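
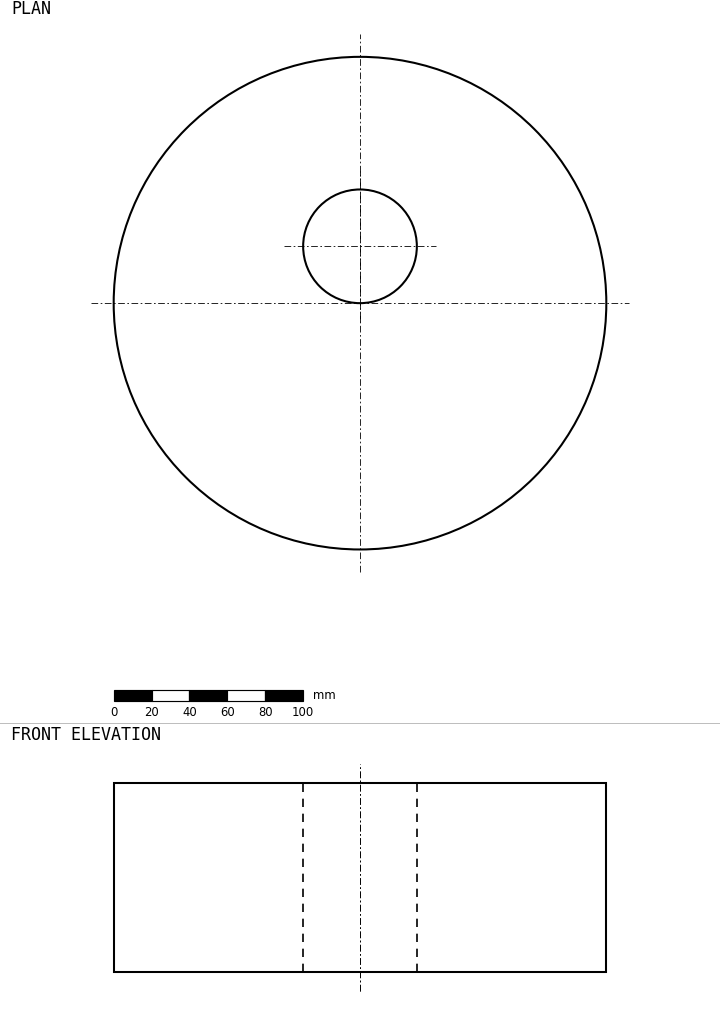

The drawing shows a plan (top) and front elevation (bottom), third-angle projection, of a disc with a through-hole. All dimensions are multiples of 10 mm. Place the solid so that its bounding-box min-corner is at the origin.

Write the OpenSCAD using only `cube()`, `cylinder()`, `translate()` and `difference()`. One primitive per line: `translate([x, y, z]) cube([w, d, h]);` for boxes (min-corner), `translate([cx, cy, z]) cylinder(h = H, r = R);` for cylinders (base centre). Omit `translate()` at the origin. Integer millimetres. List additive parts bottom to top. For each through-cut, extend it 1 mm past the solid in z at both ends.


difference() {
  translate([130, 130, 0]) cylinder(h = 100, r = 130);
  translate([130, 160, -1]) cylinder(h = 102, r = 30);
}


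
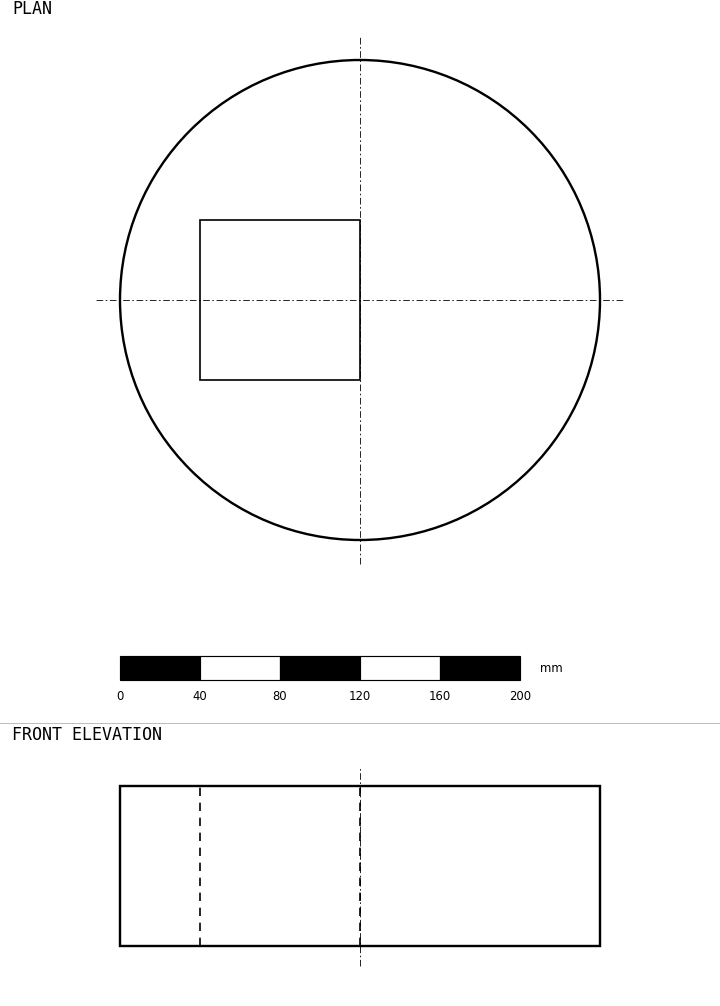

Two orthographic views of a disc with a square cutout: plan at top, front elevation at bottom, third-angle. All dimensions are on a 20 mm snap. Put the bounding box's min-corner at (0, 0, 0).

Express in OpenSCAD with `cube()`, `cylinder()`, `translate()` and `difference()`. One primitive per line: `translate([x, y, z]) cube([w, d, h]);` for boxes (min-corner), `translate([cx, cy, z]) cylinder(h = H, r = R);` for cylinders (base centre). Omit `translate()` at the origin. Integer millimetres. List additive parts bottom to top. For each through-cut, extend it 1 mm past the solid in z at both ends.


difference() {
  translate([120, 120, 0]) cylinder(h = 80, r = 120);
  translate([40, 80, -1]) cube([80, 80, 82]);
}


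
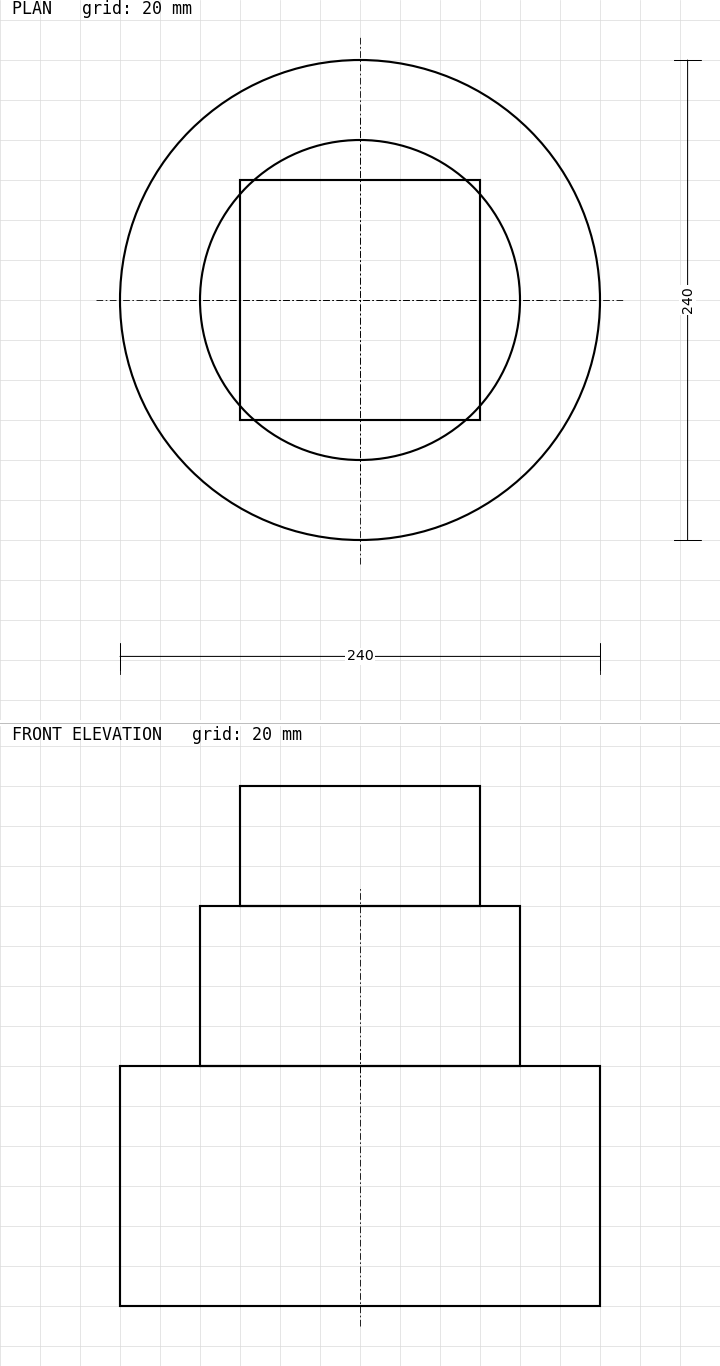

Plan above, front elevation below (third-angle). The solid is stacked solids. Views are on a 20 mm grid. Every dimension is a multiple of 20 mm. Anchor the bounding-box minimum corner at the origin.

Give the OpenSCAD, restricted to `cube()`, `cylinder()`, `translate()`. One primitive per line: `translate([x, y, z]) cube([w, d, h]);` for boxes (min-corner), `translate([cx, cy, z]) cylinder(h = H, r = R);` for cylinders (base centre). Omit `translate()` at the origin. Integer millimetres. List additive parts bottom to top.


translate([120, 120, 0]) cylinder(h = 120, r = 120);
translate([120, 120, 120]) cylinder(h = 80, r = 80);
translate([60, 60, 200]) cube([120, 120, 60]);


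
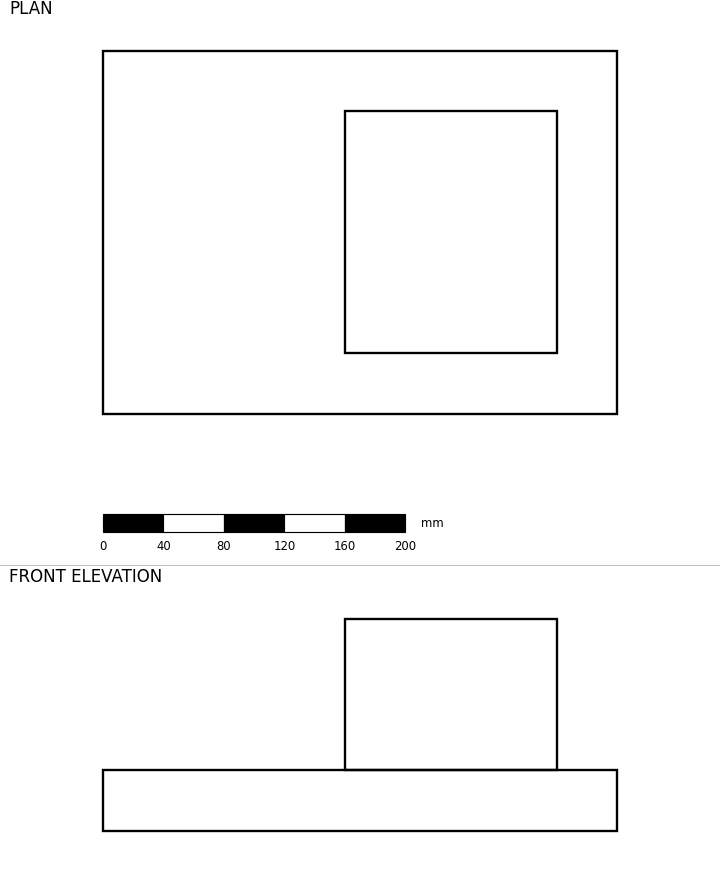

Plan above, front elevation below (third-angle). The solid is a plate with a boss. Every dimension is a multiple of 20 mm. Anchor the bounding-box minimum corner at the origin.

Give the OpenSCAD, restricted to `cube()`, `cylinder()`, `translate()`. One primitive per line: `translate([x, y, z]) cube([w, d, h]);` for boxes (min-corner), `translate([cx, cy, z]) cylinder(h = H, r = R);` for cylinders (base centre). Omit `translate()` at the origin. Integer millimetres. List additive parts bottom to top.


cube([340, 240, 40]);
translate([160, 40, 40]) cube([140, 160, 100]);


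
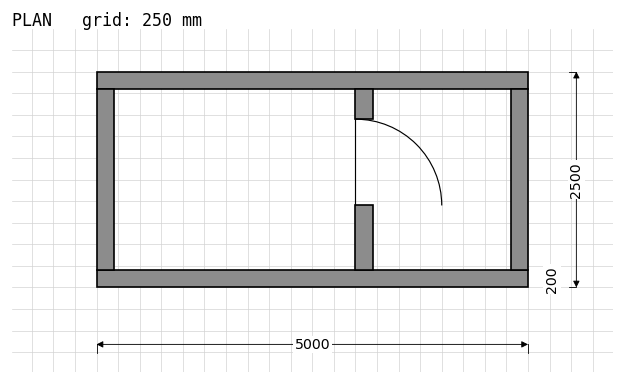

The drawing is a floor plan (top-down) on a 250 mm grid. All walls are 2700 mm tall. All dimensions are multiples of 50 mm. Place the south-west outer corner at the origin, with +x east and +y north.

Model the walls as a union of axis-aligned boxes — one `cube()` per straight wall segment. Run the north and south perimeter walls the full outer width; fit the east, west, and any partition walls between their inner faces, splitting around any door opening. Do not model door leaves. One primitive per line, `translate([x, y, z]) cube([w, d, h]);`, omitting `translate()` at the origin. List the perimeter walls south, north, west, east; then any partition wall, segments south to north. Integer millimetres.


cube([5000, 200, 2700]);
translate([0, 2300, 0]) cube([5000, 200, 2700]);
translate([0, 200, 0]) cube([200, 2100, 2700]);
translate([4800, 200, 0]) cube([200, 2100, 2700]);
translate([3000, 200, 0]) cube([200, 750, 2700]);
translate([3000, 1950, 0]) cube([200, 350, 2700]);


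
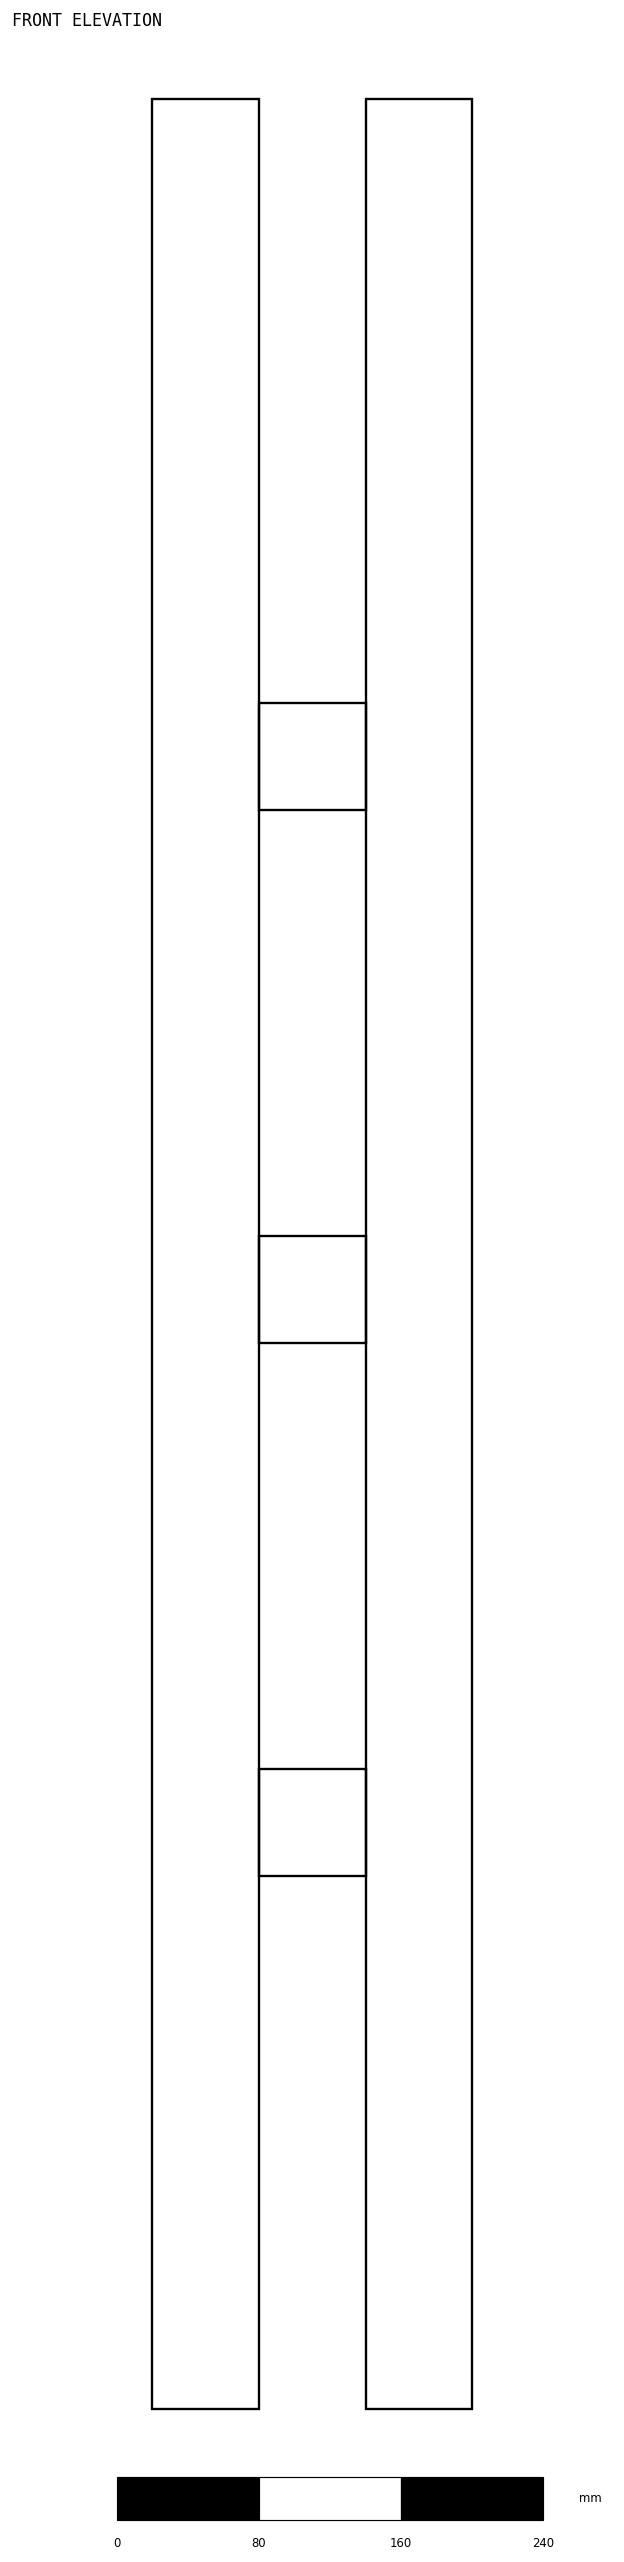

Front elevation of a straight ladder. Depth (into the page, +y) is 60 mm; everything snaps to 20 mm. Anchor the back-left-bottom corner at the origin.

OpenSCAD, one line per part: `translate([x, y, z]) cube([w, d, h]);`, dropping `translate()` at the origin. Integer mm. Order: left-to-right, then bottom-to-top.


cube([60, 60, 1300]);
translate([60, 0, 300]) cube([60, 60, 60]);
translate([60, 0, 600]) cube([60, 60, 60]);
translate([60, 0, 900]) cube([60, 60, 60]);
translate([120, 0, 0]) cube([60, 60, 1300]);


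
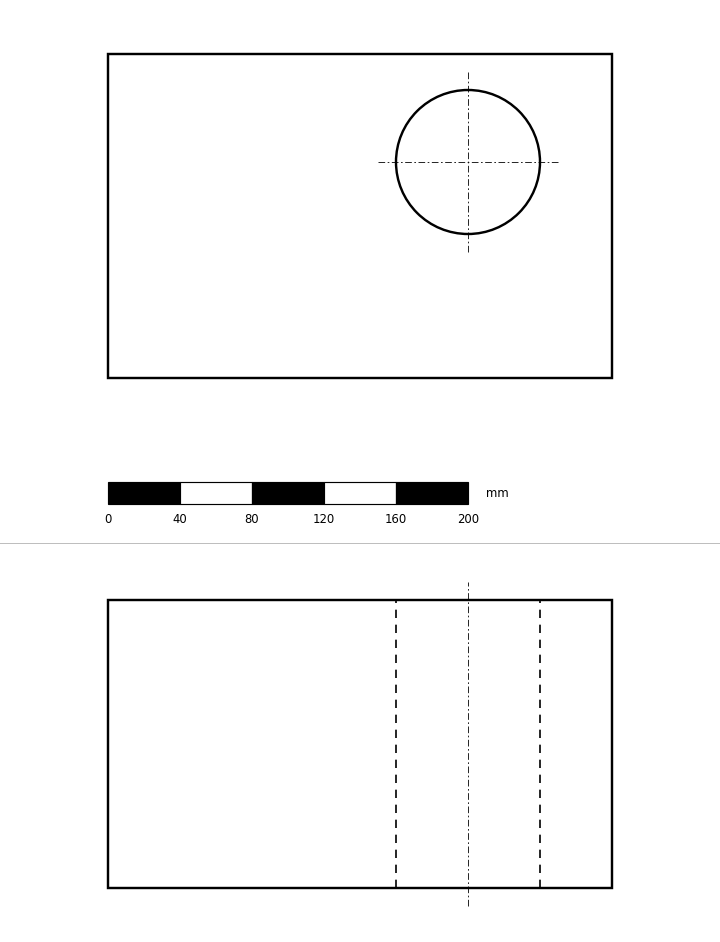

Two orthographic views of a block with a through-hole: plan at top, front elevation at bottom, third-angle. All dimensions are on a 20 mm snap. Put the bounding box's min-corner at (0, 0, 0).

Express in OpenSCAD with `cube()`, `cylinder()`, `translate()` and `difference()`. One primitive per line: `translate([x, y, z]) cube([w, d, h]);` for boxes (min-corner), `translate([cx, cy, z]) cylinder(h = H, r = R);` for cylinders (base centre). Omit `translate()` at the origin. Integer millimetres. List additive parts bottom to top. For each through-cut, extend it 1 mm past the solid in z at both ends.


difference() {
  cube([280, 180, 160]);
  translate([200, 120, -1]) cylinder(h = 162, r = 40);
}


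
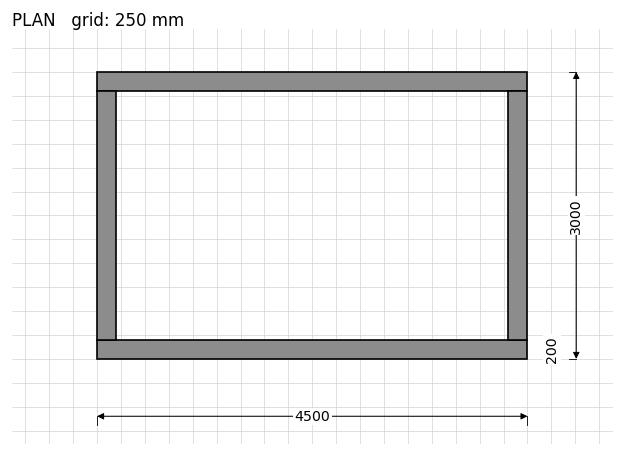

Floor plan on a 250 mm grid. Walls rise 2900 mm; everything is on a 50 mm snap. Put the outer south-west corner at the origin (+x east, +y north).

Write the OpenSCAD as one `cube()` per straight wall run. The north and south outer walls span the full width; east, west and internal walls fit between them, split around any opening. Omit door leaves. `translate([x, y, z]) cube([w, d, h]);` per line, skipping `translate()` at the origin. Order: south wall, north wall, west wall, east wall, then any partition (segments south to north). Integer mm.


cube([4500, 200, 2900]);
translate([0, 2800, 0]) cube([4500, 200, 2900]);
translate([0, 200, 0]) cube([200, 2600, 2900]);
translate([4300, 200, 0]) cube([200, 2600, 2900]);


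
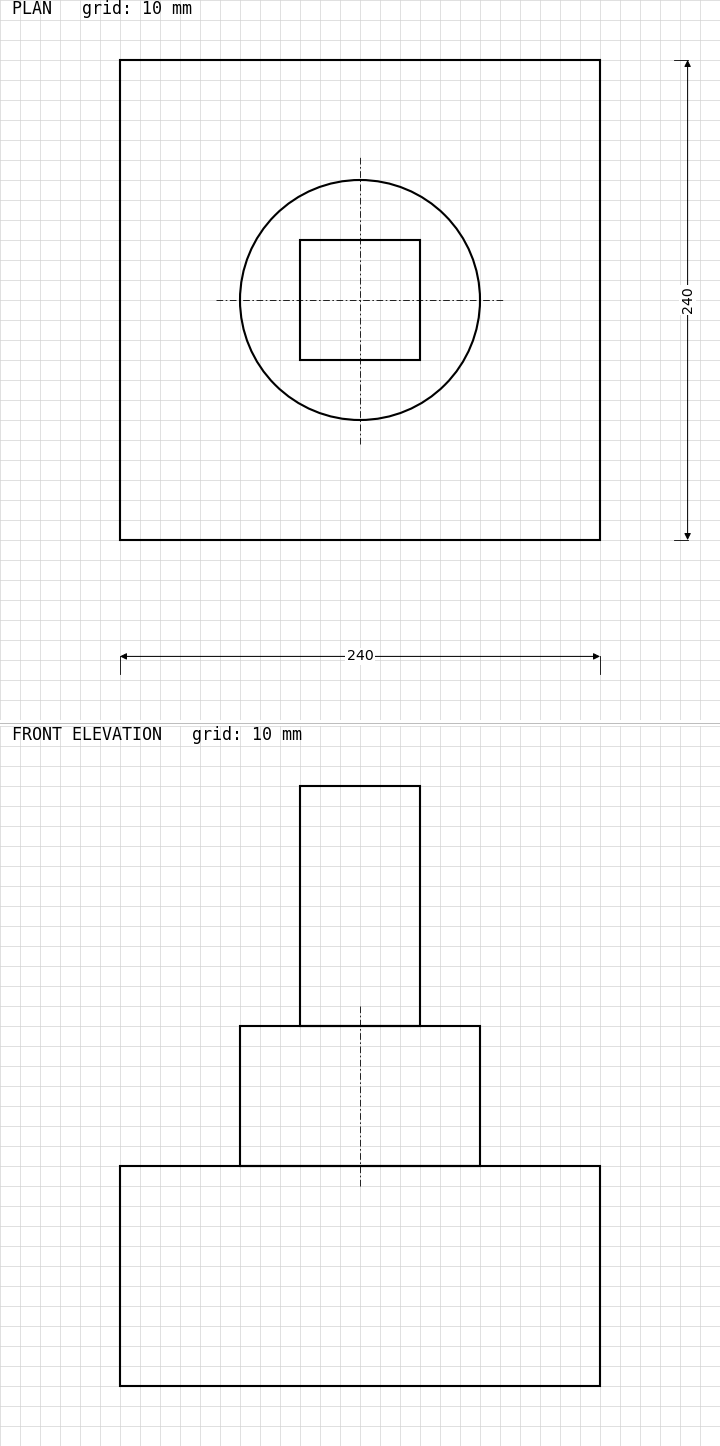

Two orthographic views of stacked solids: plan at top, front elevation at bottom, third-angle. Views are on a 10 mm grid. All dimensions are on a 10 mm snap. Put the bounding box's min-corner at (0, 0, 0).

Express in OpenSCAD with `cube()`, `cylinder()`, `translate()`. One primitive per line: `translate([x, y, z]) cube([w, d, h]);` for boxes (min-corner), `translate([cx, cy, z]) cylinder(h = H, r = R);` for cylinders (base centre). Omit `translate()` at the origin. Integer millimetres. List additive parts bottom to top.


cube([240, 240, 110]);
translate([120, 120, 110]) cylinder(h = 70, r = 60);
translate([90, 90, 180]) cube([60, 60, 120]);


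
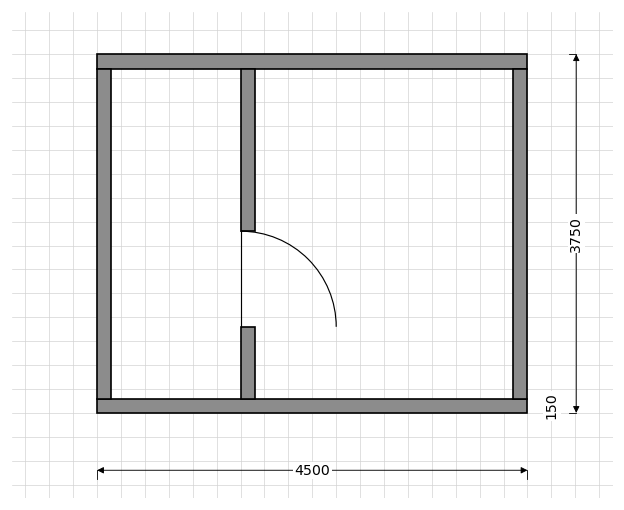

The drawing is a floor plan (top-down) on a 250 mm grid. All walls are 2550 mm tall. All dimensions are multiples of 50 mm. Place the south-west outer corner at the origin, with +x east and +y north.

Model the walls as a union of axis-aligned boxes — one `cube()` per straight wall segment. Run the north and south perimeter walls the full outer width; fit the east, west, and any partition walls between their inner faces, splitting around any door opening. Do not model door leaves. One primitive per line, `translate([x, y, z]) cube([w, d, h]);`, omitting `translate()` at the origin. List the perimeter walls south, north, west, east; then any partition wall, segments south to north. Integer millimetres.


cube([4500, 150, 2550]);
translate([0, 3600, 0]) cube([4500, 150, 2550]);
translate([0, 150, 0]) cube([150, 3450, 2550]);
translate([4350, 150, 0]) cube([150, 3450, 2550]);
translate([1500, 150, 0]) cube([150, 750, 2550]);
translate([1500, 1900, 0]) cube([150, 1700, 2550]);


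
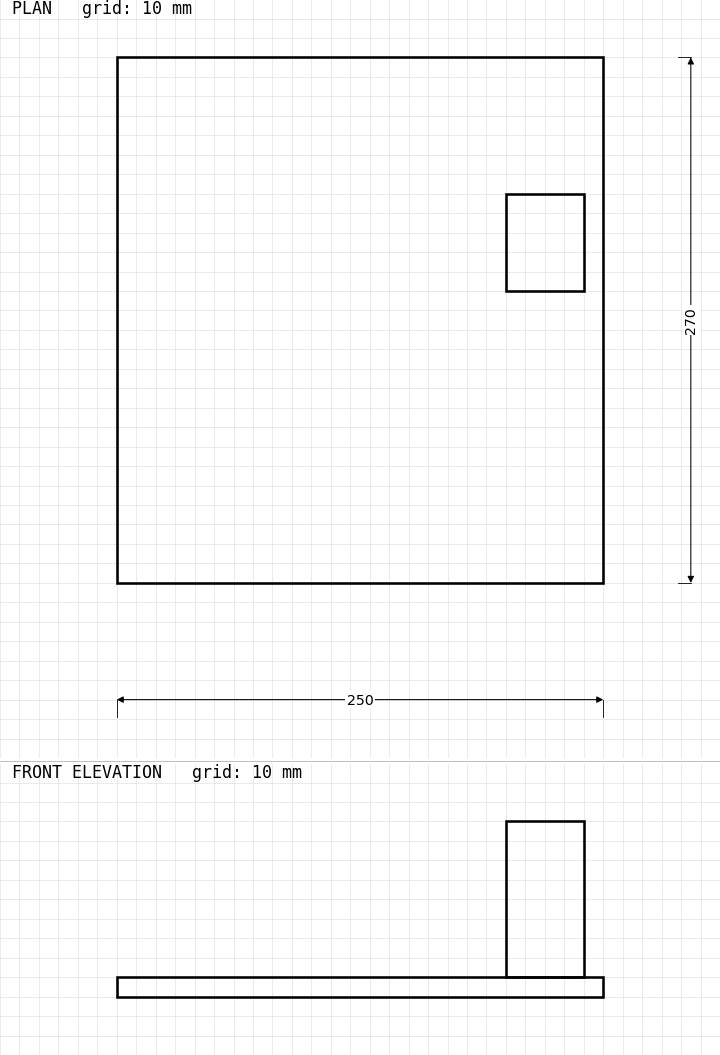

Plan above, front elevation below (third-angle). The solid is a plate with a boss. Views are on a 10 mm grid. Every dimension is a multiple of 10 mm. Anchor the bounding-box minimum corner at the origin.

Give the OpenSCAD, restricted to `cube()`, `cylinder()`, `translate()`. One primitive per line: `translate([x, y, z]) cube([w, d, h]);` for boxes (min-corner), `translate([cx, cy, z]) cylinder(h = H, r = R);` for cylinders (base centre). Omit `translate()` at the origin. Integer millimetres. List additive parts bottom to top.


cube([250, 270, 10]);
translate([200, 150, 10]) cube([40, 50, 80]);


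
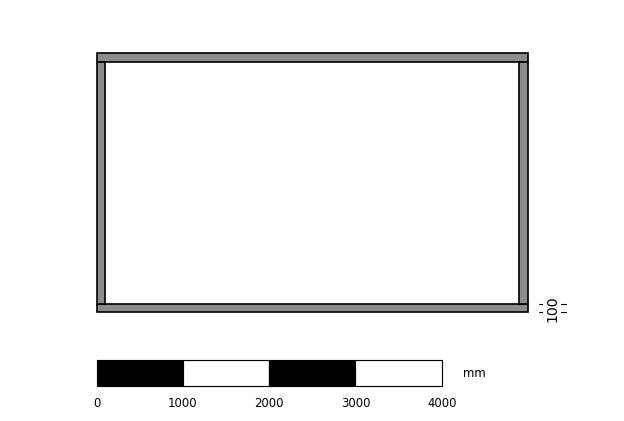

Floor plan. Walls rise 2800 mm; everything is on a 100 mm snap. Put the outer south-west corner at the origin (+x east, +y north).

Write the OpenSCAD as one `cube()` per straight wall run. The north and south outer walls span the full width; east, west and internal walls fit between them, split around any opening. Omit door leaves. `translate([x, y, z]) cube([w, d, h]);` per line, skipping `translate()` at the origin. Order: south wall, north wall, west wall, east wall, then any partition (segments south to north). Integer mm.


cube([5000, 100, 2800]);
translate([0, 2900, 0]) cube([5000, 100, 2800]);
translate([0, 100, 0]) cube([100, 2800, 2800]);
translate([4900, 100, 0]) cube([100, 2800, 2800]);


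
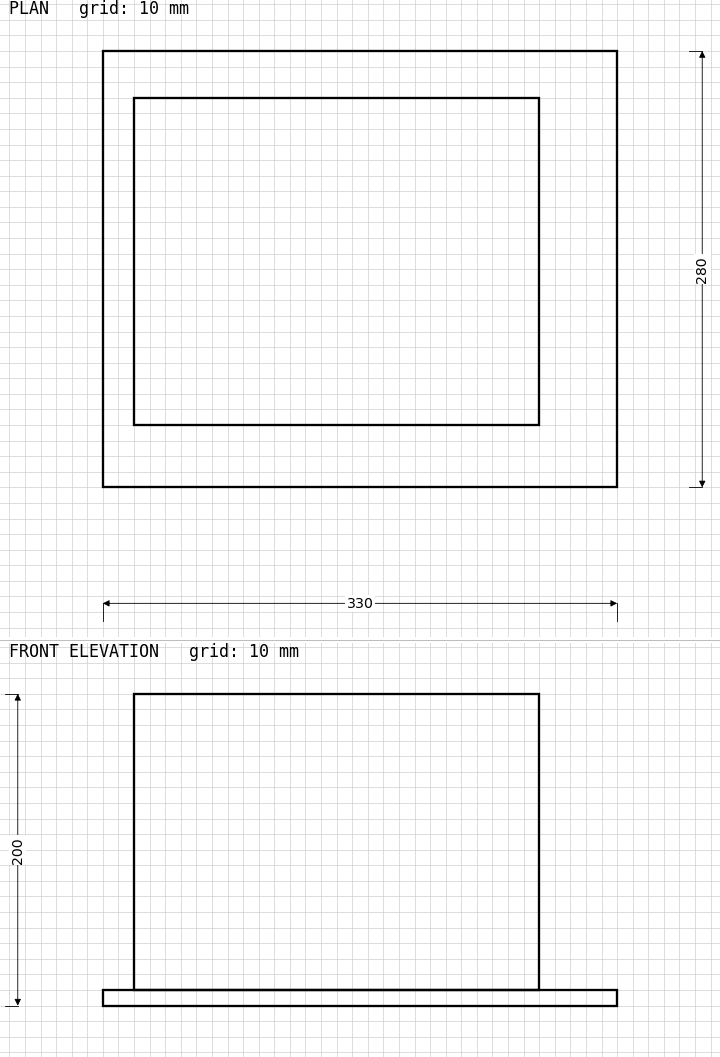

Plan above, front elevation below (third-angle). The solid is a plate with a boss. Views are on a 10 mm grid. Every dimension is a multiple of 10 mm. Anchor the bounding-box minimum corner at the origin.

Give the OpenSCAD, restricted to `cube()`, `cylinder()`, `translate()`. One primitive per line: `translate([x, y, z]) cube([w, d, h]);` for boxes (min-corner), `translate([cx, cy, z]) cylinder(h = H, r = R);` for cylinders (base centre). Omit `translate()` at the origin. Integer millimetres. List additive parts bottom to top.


cube([330, 280, 10]);
translate([20, 40, 10]) cube([260, 210, 190]);


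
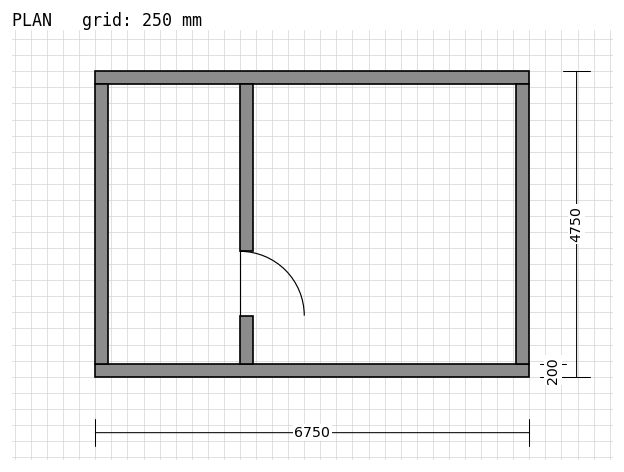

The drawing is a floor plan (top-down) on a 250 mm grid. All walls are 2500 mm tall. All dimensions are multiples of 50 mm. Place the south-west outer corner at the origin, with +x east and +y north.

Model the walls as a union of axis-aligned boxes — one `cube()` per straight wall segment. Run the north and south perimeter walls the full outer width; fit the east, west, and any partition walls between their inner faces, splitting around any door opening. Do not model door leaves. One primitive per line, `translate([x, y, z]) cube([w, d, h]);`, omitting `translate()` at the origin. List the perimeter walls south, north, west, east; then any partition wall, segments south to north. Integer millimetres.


cube([6750, 200, 2500]);
translate([0, 4550, 0]) cube([6750, 200, 2500]);
translate([0, 200, 0]) cube([200, 4350, 2500]);
translate([6550, 200, 0]) cube([200, 4350, 2500]);
translate([2250, 200, 0]) cube([200, 750, 2500]);
translate([2250, 1950, 0]) cube([200, 2600, 2500]);


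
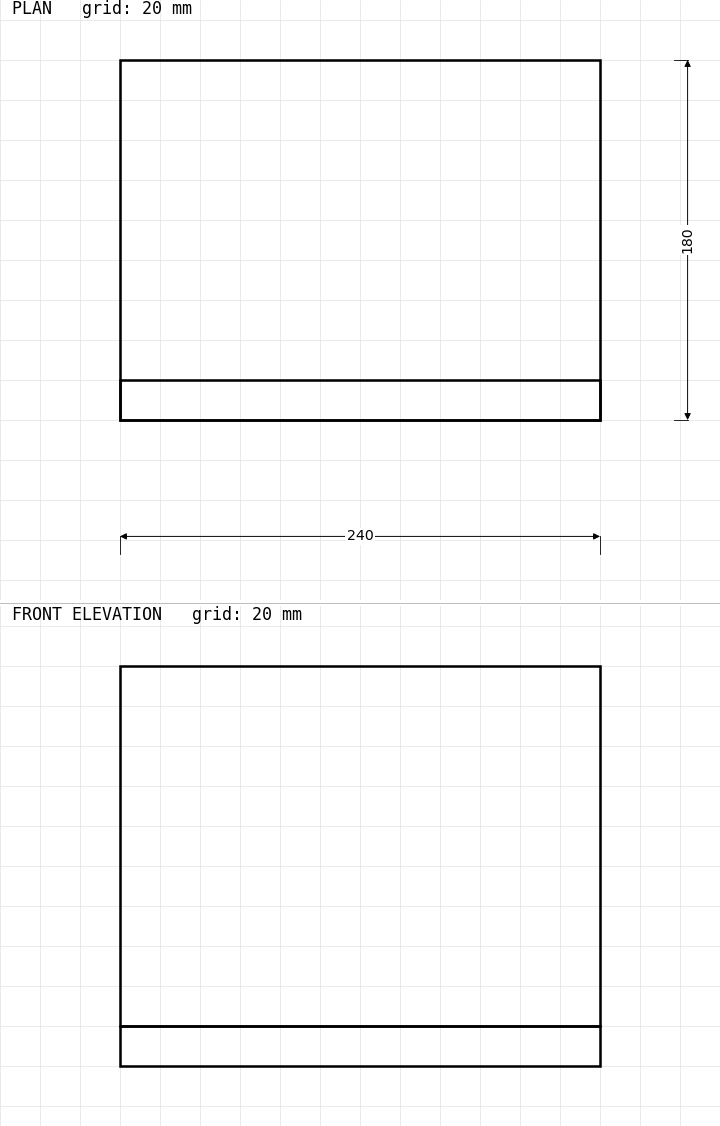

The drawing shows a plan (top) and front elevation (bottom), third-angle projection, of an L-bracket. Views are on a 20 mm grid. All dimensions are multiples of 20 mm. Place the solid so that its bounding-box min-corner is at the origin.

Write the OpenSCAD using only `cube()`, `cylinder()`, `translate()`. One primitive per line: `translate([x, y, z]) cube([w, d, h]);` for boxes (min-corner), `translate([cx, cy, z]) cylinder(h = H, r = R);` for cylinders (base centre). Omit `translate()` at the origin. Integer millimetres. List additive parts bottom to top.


cube([240, 180, 20]);
translate([0, 0, 20]) cube([240, 20, 180]);


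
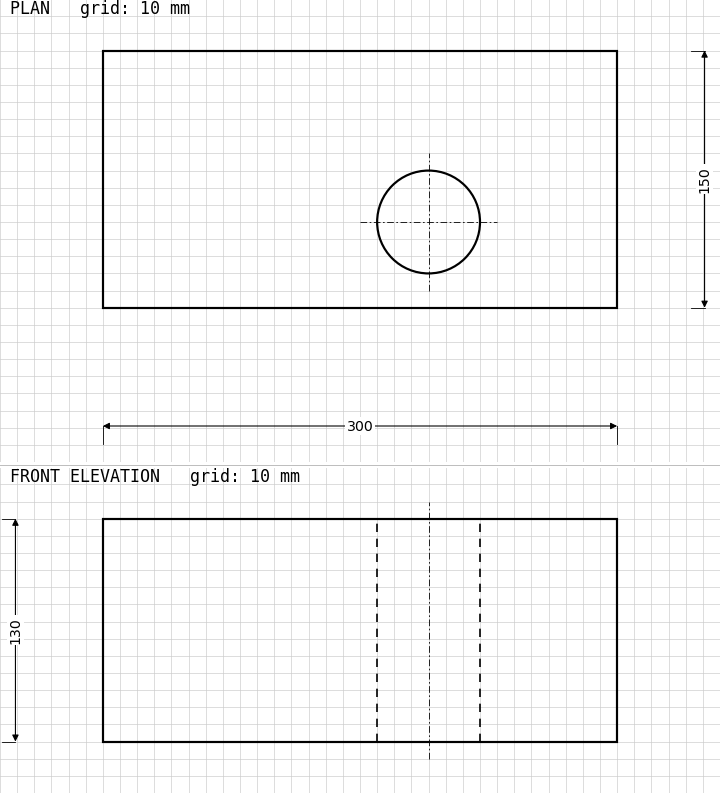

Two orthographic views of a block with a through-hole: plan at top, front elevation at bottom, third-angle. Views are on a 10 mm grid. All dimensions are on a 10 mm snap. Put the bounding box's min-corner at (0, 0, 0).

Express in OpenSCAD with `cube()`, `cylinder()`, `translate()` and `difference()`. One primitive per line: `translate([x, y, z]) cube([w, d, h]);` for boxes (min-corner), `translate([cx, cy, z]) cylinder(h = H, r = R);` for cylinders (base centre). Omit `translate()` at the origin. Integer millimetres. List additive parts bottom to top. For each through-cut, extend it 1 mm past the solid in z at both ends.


difference() {
  cube([300, 150, 130]);
  translate([190, 50, -1]) cylinder(h = 132, r = 30);
}


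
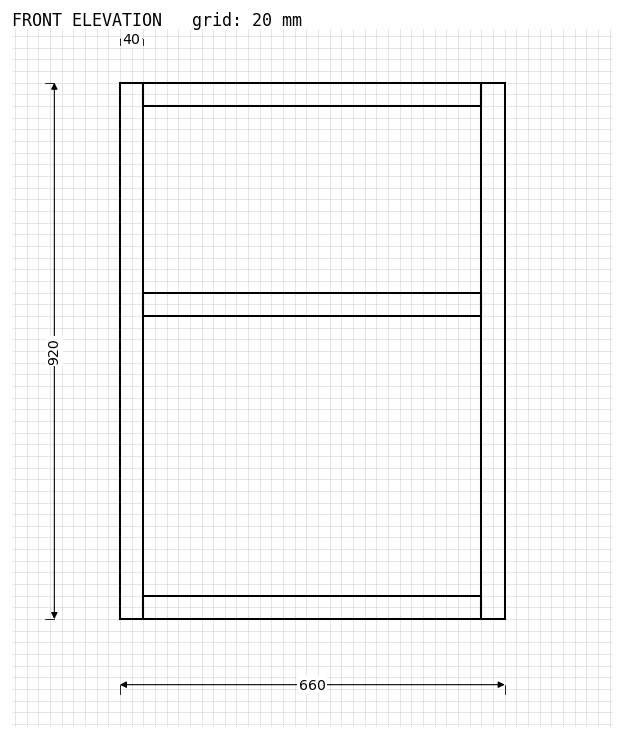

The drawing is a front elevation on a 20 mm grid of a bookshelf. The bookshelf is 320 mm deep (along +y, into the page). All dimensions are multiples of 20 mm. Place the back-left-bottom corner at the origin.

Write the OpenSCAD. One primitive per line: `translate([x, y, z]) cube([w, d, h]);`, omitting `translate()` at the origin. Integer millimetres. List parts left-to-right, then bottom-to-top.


cube([40, 320, 920]);
translate([40, 0, 0]) cube([580, 320, 40]);
translate([40, 0, 520]) cube([580, 320, 40]);
translate([40, 0, 880]) cube([580, 320, 40]);
translate([620, 0, 0]) cube([40, 320, 920]);


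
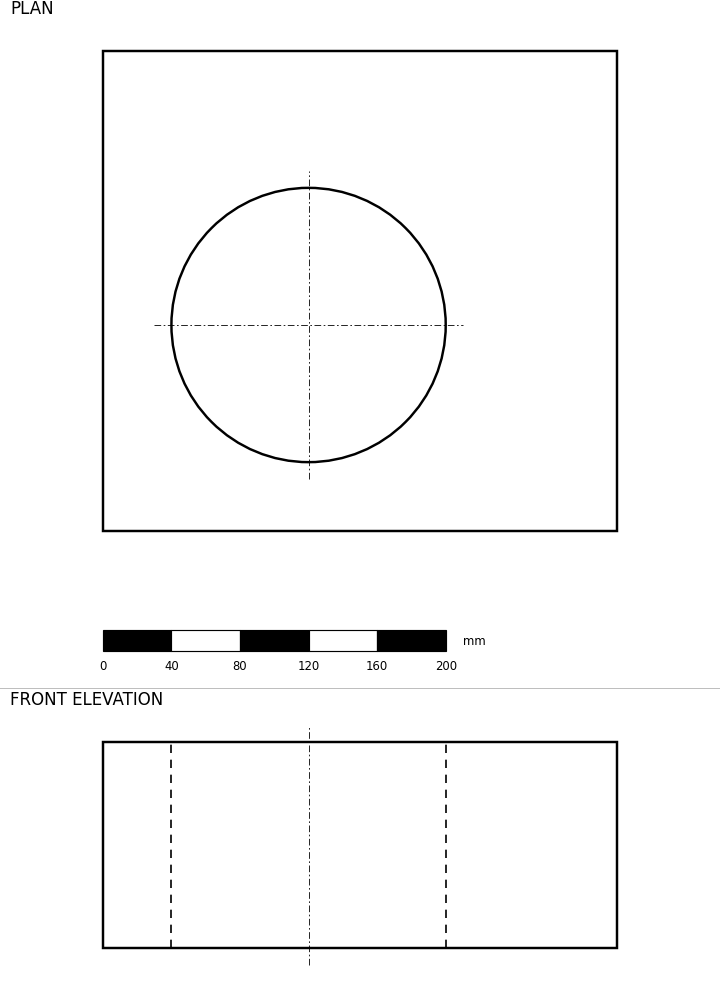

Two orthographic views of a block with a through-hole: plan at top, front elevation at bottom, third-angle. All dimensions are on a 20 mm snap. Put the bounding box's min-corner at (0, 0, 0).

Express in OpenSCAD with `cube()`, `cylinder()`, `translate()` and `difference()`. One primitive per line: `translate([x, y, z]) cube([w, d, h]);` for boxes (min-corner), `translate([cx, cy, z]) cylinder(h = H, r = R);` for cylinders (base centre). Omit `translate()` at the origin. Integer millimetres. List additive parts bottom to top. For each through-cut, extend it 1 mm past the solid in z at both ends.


difference() {
  cube([300, 280, 120]);
  translate([120, 120, -1]) cylinder(h = 122, r = 80);
}


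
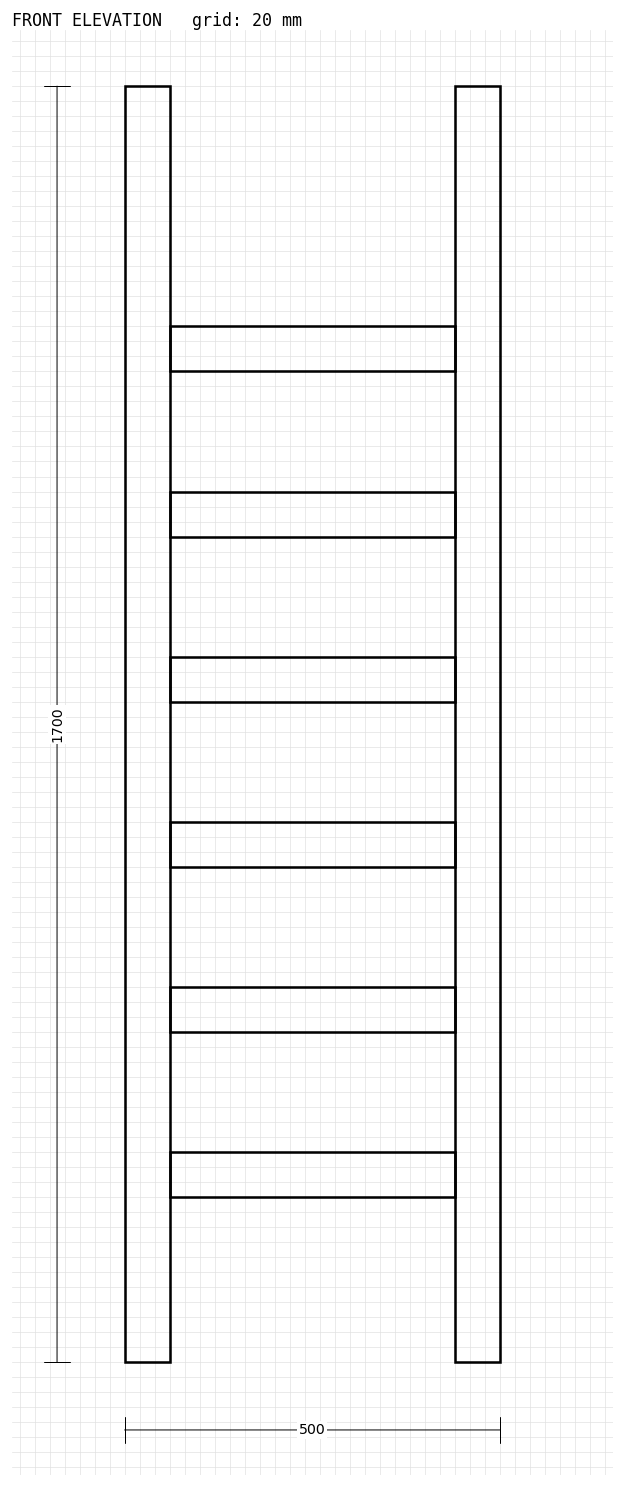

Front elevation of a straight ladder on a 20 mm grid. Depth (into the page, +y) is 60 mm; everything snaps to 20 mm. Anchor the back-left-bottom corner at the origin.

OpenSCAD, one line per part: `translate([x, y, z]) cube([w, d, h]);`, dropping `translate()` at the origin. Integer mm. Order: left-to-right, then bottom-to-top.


cube([60, 60, 1700]);
translate([60, 0, 220]) cube([380, 60, 60]);
translate([60, 0, 440]) cube([380, 60, 60]);
translate([60, 0, 660]) cube([380, 60, 60]);
translate([60, 0, 880]) cube([380, 60, 60]);
translate([60, 0, 1100]) cube([380, 60, 60]);
translate([60, 0, 1320]) cube([380, 60, 60]);
translate([440, 0, 0]) cube([60, 60, 1700]);


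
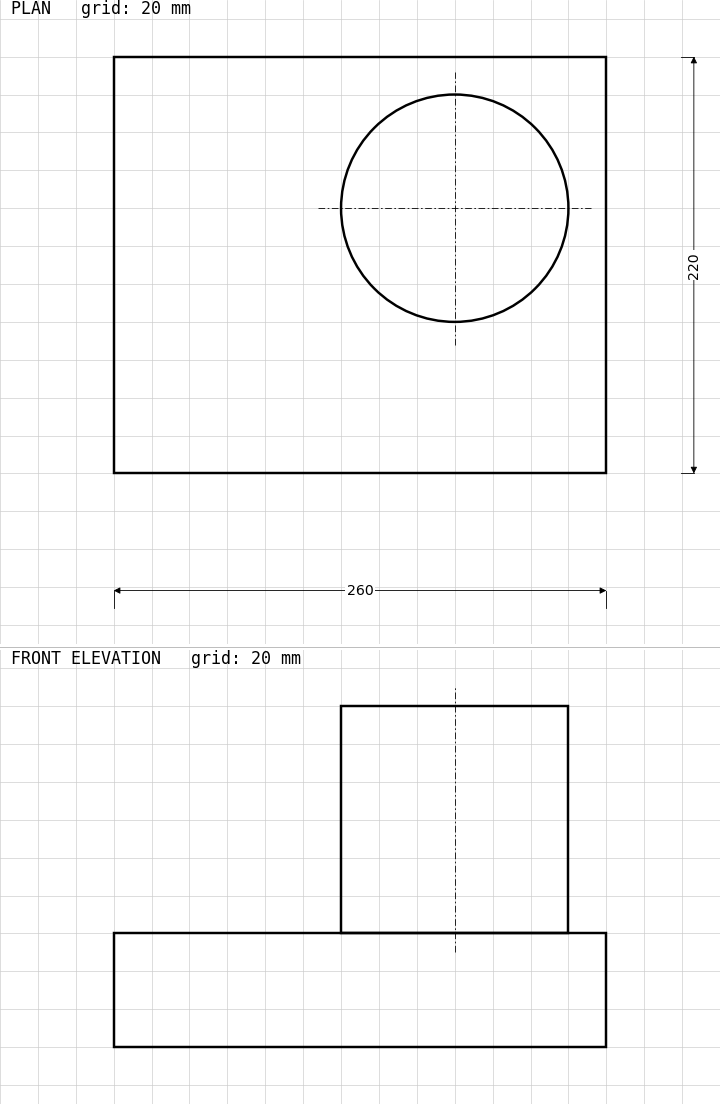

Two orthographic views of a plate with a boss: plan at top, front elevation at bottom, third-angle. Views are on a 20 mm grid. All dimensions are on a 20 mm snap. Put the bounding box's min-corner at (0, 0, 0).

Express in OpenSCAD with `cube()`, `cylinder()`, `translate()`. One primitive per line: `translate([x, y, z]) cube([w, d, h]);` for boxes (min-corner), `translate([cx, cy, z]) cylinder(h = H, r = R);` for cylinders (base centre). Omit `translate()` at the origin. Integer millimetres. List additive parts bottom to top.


cube([260, 220, 60]);
translate([180, 140, 60]) cylinder(h = 120, r = 60);


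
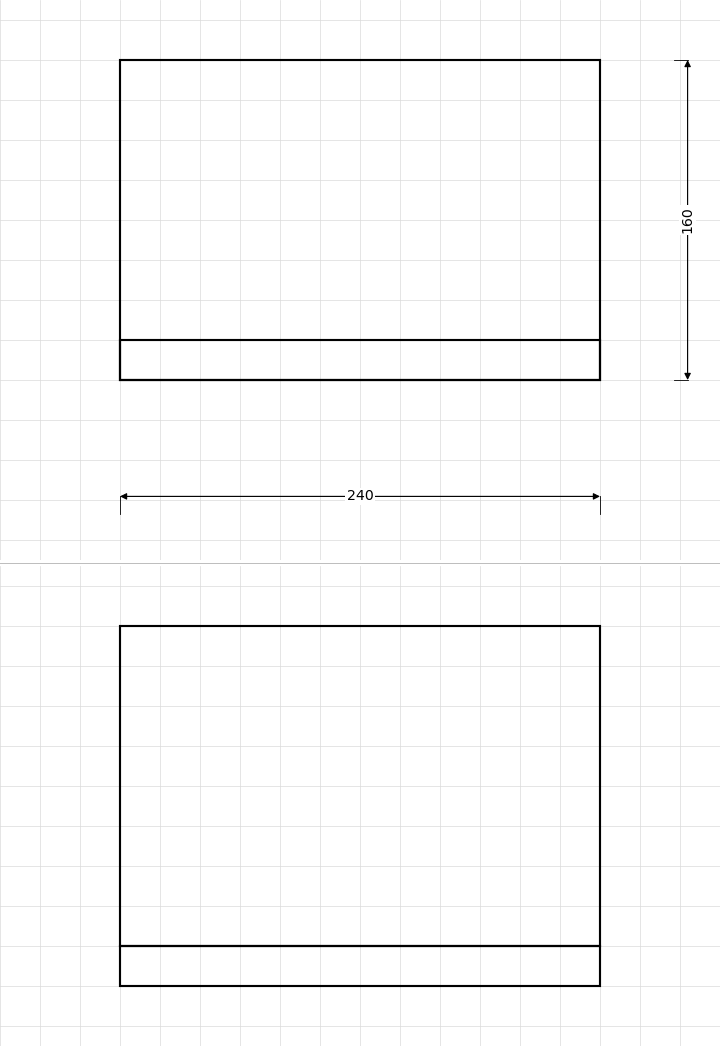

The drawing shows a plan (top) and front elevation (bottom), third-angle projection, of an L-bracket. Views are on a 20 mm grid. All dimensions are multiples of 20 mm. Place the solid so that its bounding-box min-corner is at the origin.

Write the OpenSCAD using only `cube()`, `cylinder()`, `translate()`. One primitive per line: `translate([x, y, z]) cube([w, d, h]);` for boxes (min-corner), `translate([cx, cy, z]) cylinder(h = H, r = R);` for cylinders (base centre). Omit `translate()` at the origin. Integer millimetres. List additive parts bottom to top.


cube([240, 160, 20]);
translate([0, 0, 20]) cube([240, 20, 160]);


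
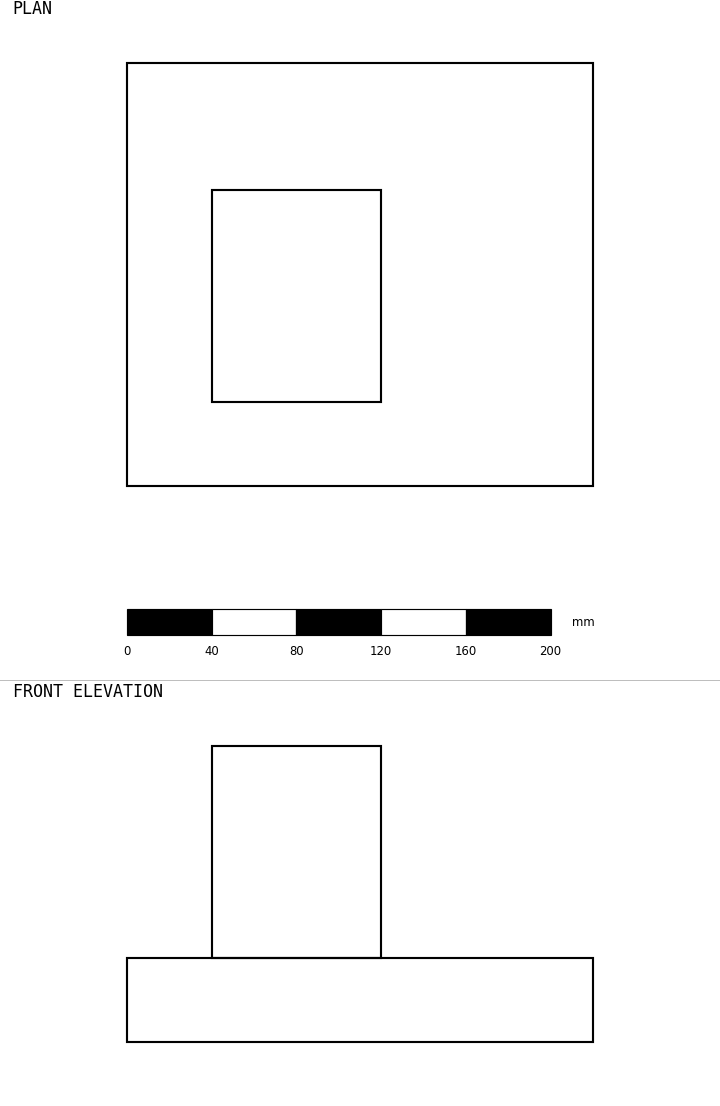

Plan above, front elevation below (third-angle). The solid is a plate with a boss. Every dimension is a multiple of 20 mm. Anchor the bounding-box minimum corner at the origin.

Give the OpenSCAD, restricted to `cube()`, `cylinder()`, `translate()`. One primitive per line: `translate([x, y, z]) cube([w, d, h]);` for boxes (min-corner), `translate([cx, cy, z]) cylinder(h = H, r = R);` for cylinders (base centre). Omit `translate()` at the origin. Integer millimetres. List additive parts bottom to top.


cube([220, 200, 40]);
translate([40, 40, 40]) cube([80, 100, 100]);


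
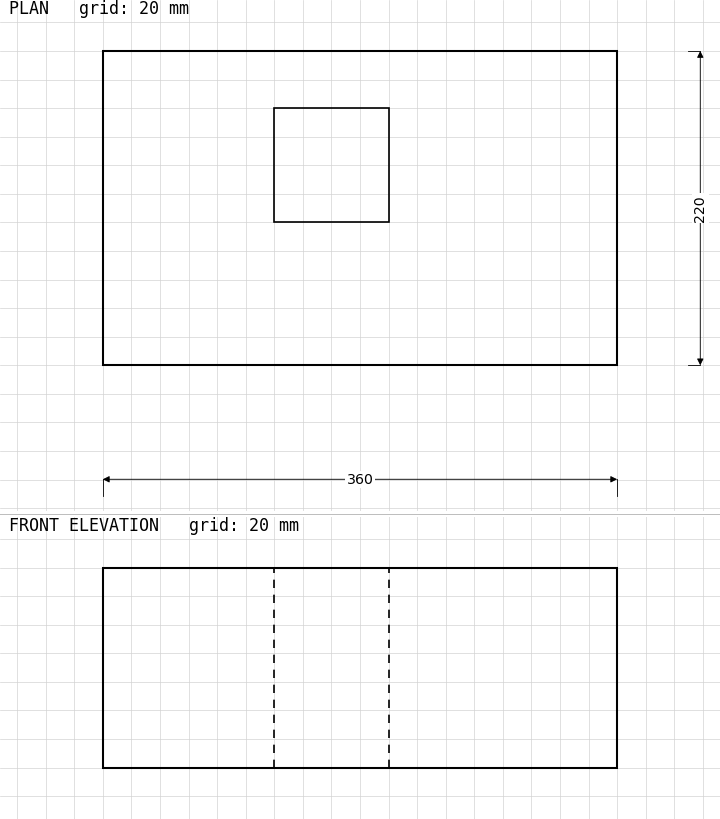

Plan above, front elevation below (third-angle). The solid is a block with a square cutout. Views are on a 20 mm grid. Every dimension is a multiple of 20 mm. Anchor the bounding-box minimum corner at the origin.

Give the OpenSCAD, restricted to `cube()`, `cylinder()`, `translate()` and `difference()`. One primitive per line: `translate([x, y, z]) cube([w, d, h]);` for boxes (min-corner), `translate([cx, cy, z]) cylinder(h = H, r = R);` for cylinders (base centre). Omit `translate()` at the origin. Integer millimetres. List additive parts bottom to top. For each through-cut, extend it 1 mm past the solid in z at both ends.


difference() {
  cube([360, 220, 140]);
  translate([120, 100, -1]) cube([80, 80, 142]);
}


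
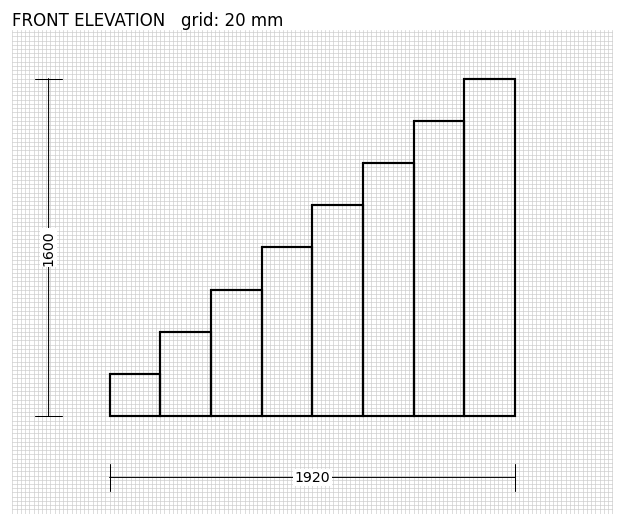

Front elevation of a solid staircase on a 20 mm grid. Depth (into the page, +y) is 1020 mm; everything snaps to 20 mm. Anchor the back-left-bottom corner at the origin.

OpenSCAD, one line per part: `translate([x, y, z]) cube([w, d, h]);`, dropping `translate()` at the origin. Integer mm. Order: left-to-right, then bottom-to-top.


cube([240, 1020, 200]);
translate([240, 0, 0]) cube([240, 1020, 400]);
translate([480, 0, 0]) cube([240, 1020, 600]);
translate([720, 0, 0]) cube([240, 1020, 800]);
translate([960, 0, 0]) cube([240, 1020, 1000]);
translate([1200, 0, 0]) cube([240, 1020, 1200]);
translate([1440, 0, 0]) cube([240, 1020, 1400]);
translate([1680, 0, 0]) cube([240, 1020, 1600]);


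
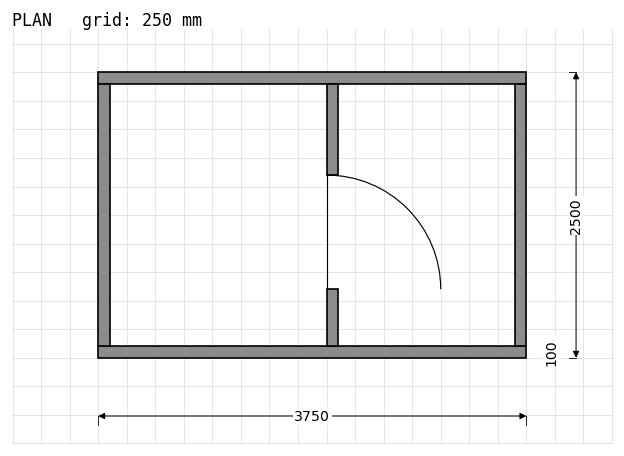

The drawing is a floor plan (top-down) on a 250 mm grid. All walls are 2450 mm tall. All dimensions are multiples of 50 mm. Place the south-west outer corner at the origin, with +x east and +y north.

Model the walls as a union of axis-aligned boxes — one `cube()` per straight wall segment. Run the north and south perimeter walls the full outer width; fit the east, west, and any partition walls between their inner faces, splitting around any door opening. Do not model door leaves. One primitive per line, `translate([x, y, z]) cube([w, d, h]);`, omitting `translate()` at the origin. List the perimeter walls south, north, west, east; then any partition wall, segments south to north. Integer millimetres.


cube([3750, 100, 2450]);
translate([0, 2400, 0]) cube([3750, 100, 2450]);
translate([0, 100, 0]) cube([100, 2300, 2450]);
translate([3650, 100, 0]) cube([100, 2300, 2450]);
translate([2000, 100, 0]) cube([100, 500, 2450]);
translate([2000, 1600, 0]) cube([100, 800, 2450]);


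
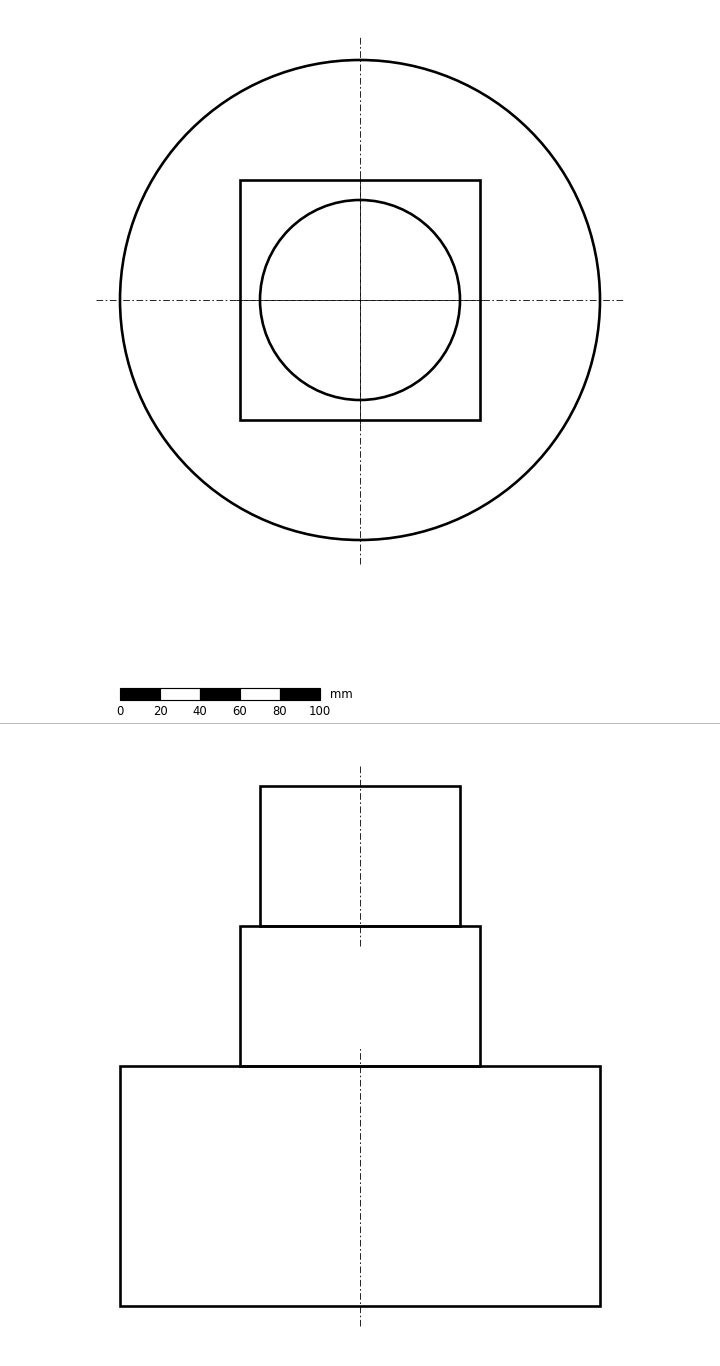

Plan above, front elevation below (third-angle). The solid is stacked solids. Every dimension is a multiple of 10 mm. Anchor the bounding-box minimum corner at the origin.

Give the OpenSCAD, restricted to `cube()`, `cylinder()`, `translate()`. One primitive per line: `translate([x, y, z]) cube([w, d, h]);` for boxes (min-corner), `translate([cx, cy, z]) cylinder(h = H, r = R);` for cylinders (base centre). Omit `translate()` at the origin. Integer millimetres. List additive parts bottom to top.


translate([120, 120, 0]) cylinder(h = 120, r = 120);
translate([60, 60, 120]) cube([120, 120, 70]);
translate([120, 120, 190]) cylinder(h = 70, r = 50);


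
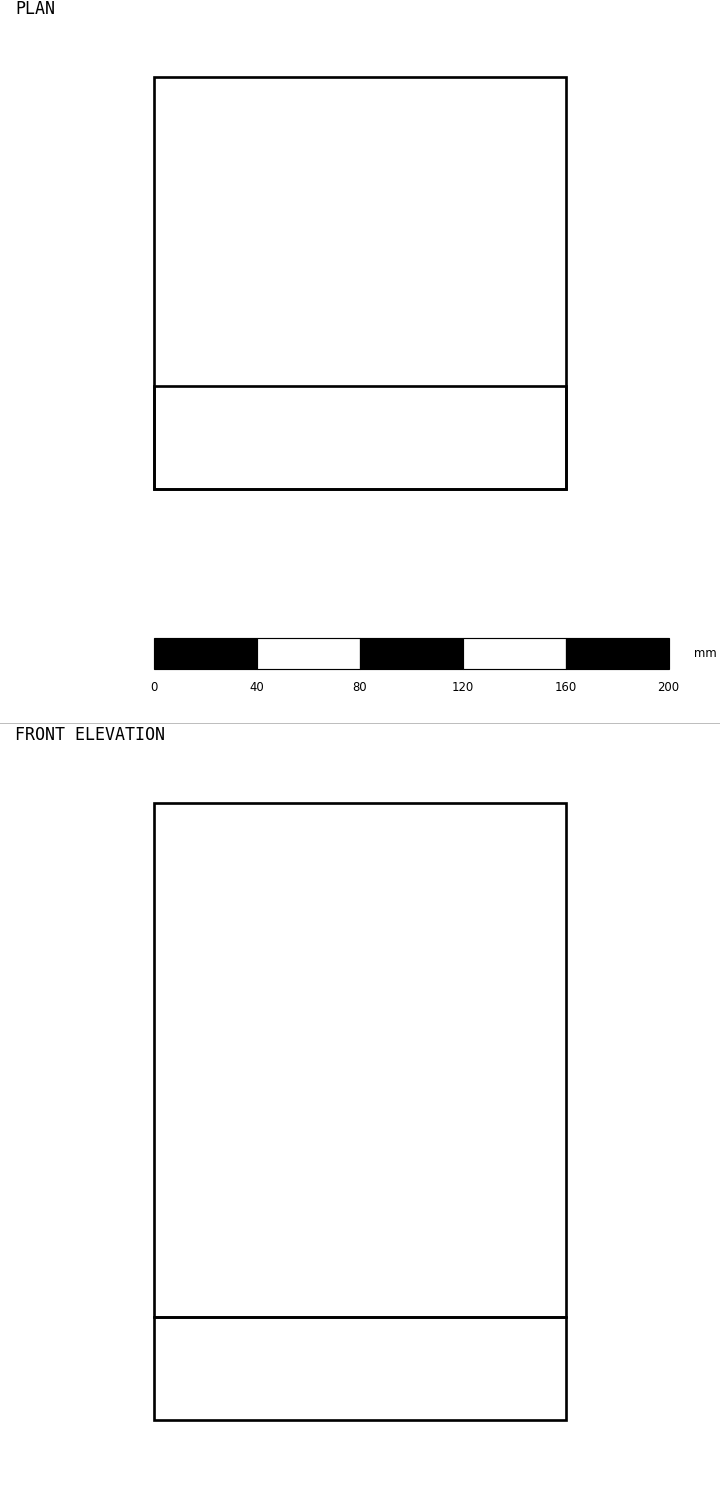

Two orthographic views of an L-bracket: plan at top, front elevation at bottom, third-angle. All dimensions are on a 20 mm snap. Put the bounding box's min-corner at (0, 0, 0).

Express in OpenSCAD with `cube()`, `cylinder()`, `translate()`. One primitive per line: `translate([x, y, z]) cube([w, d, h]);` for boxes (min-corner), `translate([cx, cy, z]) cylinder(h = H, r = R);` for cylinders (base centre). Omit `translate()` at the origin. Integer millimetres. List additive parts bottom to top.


cube([160, 160, 40]);
translate([0, 0, 40]) cube([160, 40, 200]);


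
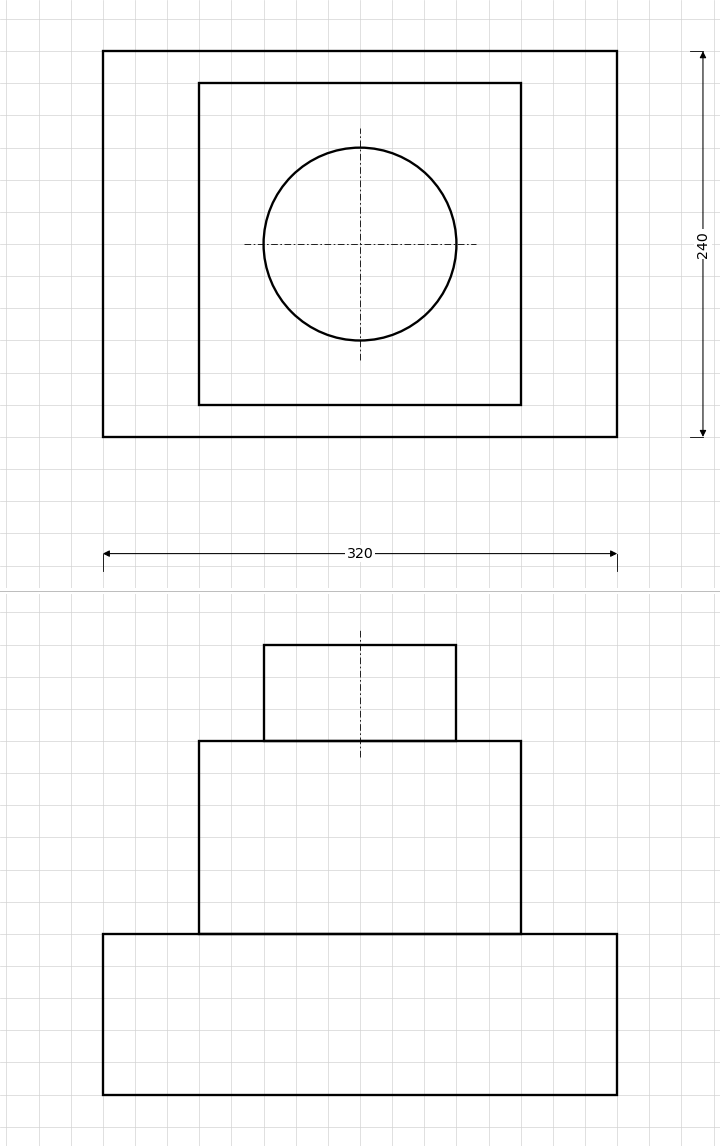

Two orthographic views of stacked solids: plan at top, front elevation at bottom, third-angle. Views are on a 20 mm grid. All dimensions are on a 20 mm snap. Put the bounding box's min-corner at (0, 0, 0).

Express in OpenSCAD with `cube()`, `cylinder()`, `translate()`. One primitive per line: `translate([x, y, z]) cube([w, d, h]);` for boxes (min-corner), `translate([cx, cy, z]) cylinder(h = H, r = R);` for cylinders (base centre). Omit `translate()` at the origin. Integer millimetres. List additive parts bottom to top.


cube([320, 240, 100]);
translate([60, 20, 100]) cube([200, 200, 120]);
translate([160, 120, 220]) cylinder(h = 60, r = 60);


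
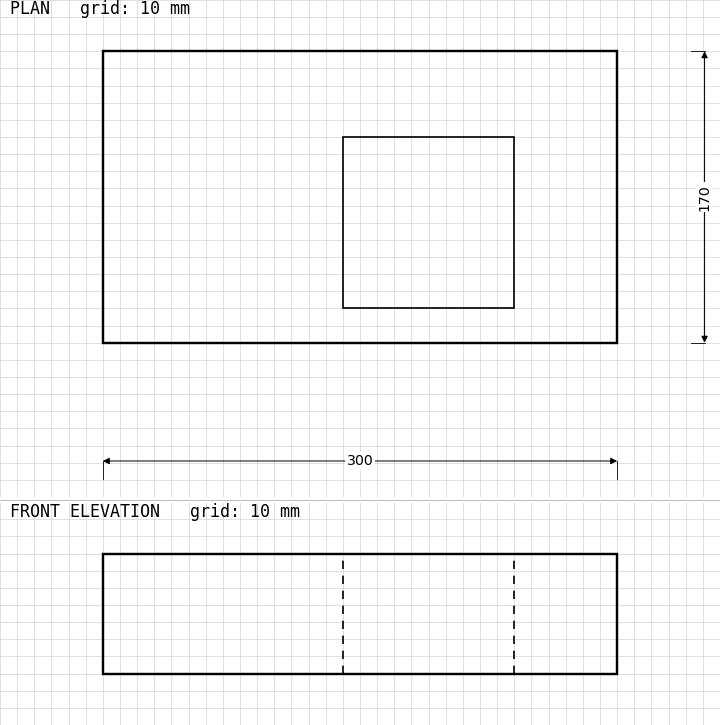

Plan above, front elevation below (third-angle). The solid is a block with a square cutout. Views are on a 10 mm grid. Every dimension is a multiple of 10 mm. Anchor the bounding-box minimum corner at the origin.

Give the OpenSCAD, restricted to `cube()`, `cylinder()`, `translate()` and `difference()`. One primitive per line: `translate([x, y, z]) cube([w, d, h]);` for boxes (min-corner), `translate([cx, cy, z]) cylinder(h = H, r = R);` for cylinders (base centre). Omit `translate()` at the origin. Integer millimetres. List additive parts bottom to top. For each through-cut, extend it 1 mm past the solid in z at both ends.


difference() {
  cube([300, 170, 70]);
  translate([140, 20, -1]) cube([100, 100, 72]);
}


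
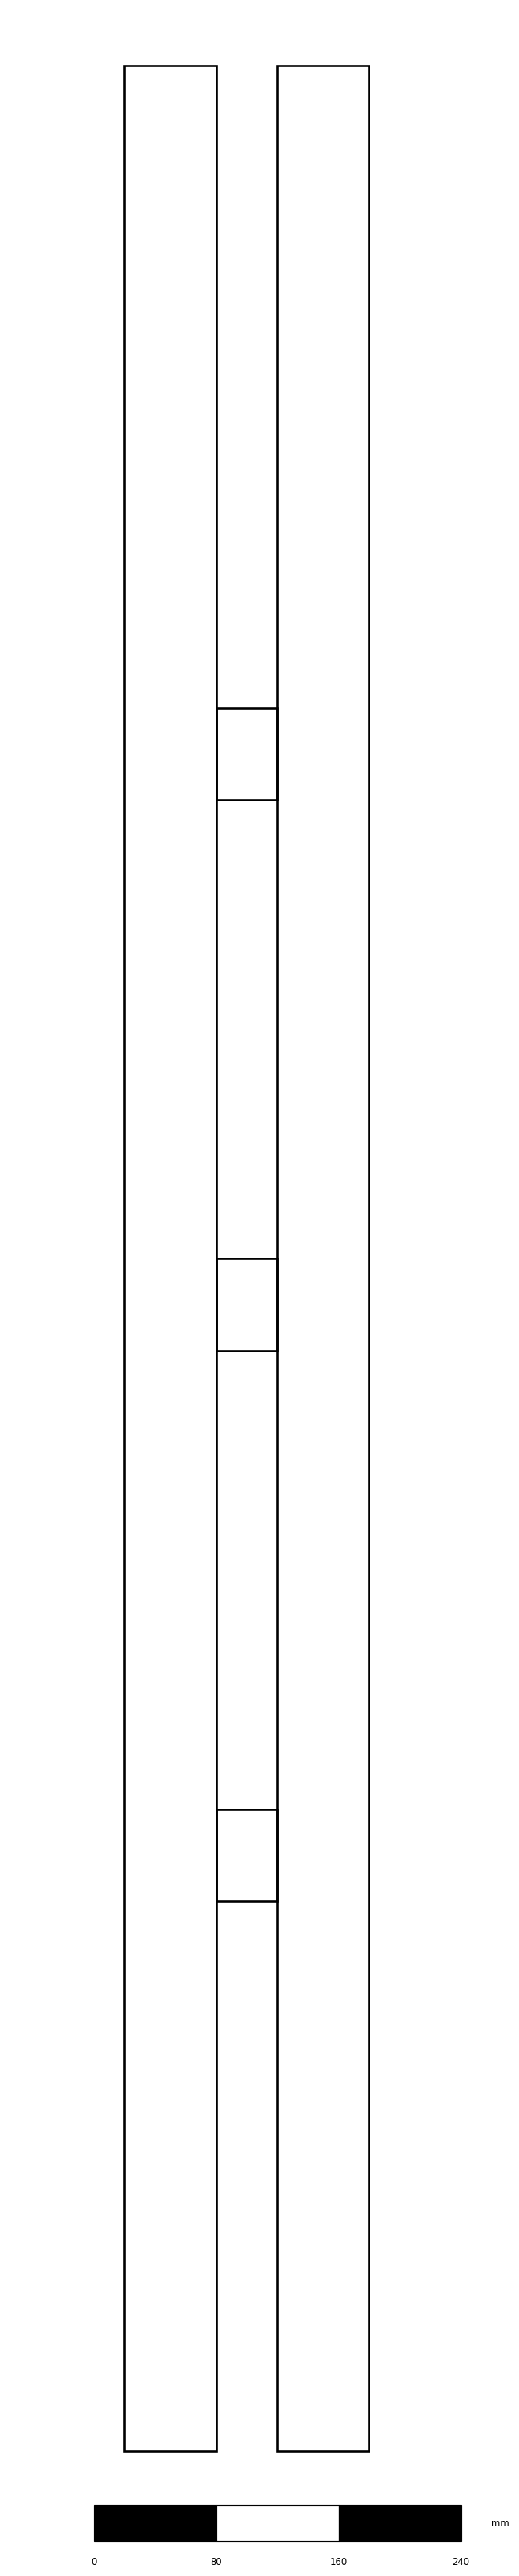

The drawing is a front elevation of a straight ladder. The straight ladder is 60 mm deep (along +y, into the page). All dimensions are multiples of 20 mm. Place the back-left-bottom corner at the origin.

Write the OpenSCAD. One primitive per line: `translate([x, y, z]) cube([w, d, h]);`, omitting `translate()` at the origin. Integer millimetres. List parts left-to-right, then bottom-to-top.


cube([60, 60, 1560]);
translate([60, 0, 360]) cube([40, 60, 60]);
translate([60, 0, 720]) cube([40, 60, 60]);
translate([60, 0, 1080]) cube([40, 60, 60]);
translate([100, 0, 0]) cube([60, 60, 1560]);


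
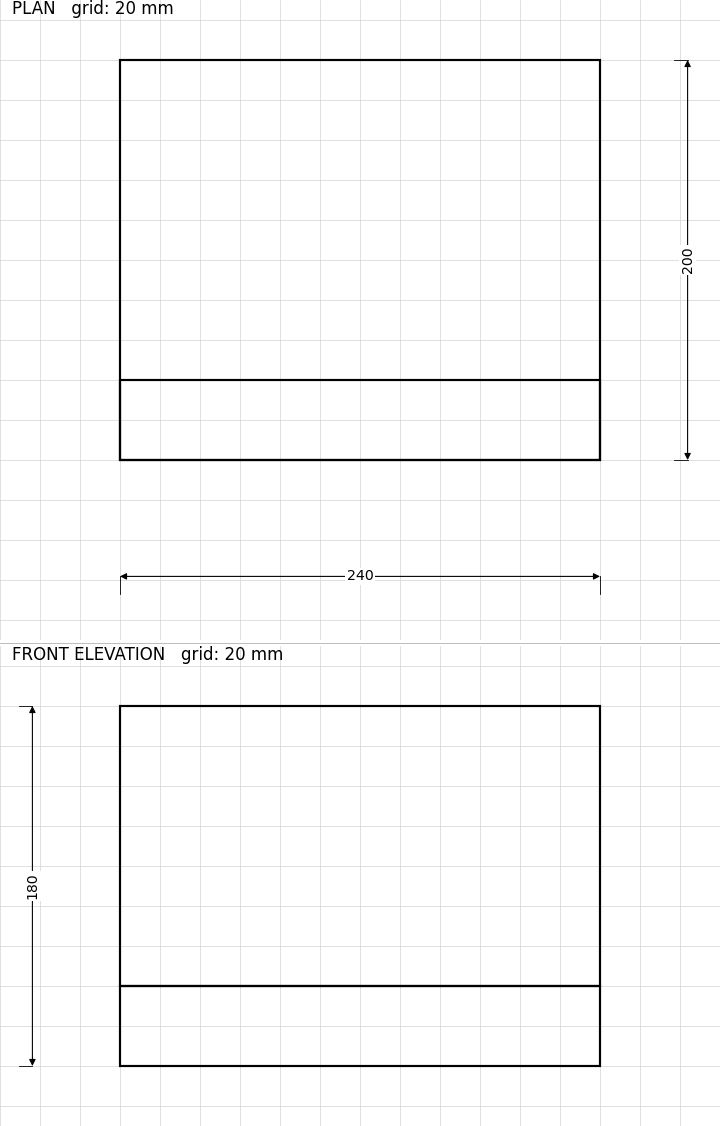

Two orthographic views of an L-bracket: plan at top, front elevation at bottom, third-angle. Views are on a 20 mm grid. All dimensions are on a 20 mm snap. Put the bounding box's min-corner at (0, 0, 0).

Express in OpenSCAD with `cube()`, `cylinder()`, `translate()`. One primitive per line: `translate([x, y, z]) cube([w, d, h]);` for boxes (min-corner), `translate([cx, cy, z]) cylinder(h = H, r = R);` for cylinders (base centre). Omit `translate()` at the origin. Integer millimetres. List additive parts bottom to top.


cube([240, 200, 40]);
translate([0, 0, 40]) cube([240, 40, 140]);


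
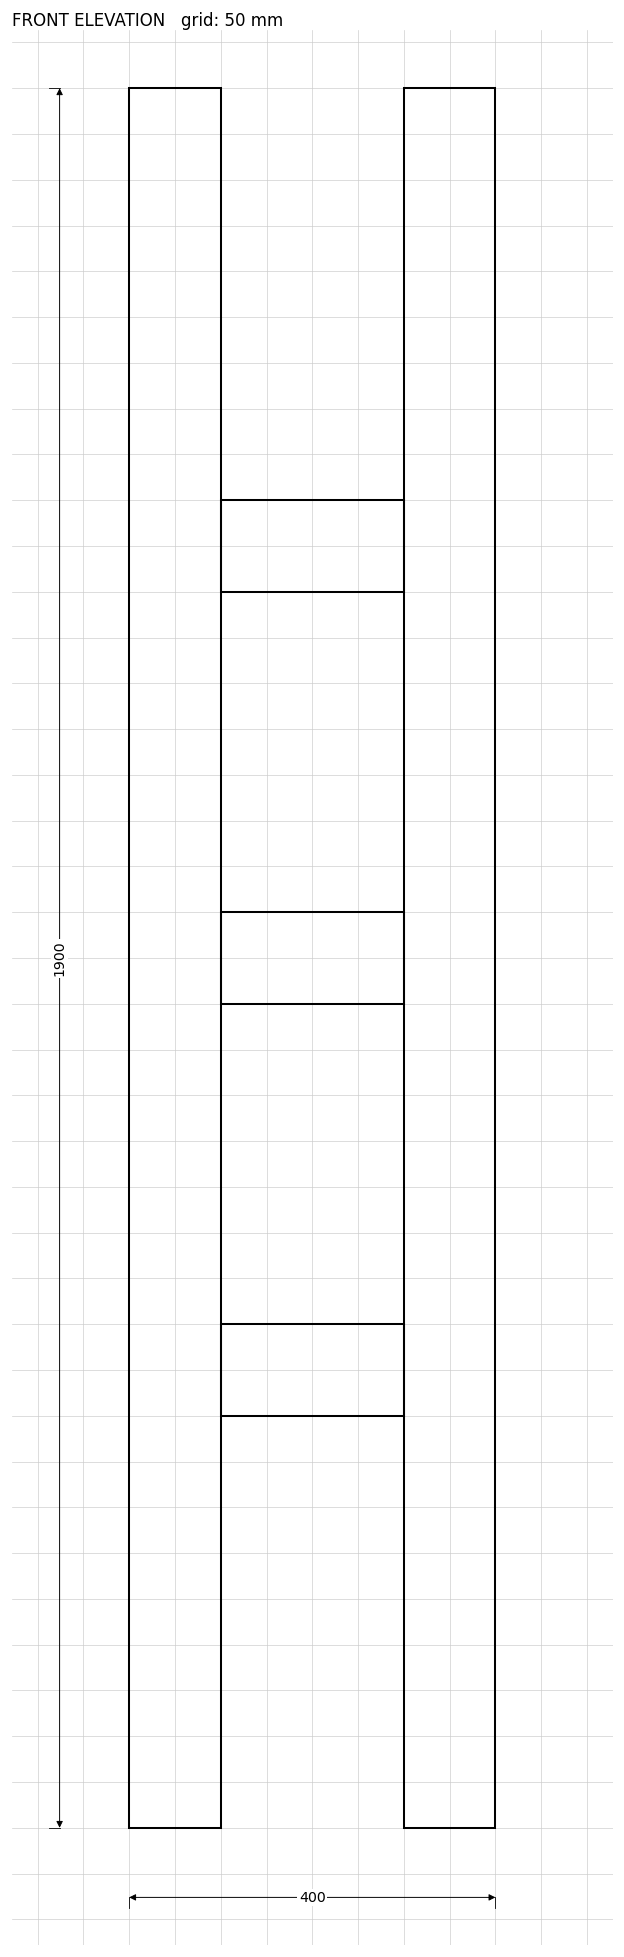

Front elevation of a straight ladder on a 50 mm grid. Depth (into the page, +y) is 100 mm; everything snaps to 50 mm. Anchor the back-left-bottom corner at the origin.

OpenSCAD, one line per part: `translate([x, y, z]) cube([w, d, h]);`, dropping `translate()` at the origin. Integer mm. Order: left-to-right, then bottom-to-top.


cube([100, 100, 1900]);
translate([100, 0, 450]) cube([200, 100, 100]);
translate([100, 0, 900]) cube([200, 100, 100]);
translate([100, 0, 1350]) cube([200, 100, 100]);
translate([300, 0, 0]) cube([100, 100, 1900]);
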